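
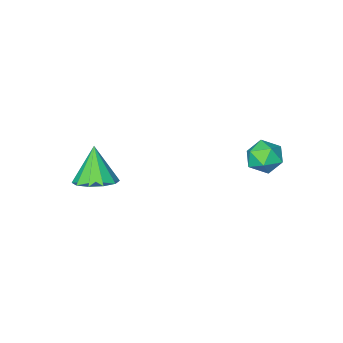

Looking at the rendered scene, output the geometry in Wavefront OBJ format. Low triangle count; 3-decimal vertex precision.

v 2.542 -1.348 1.193
v 3.396 -1.828 1.181
v 2.158 -2.072 2.807
v 3.487 -1.29 1.444
v 3.217 -0.774 1.61
v 2.688 -0.478 1.618
v 2.104 -0.514 1.463
v 1.687 -0.869 1.205
v 1.596 -1.407 0.942
v 1.866 -1.923 0.775
v 2.395 -2.219 0.768
v 2.979 -2.183 0.923
v -2.862 4.085 3.841
v -2.371 3.83 3.18
v -2.669 2.85 4.46
v -2.178 2.595 3.799
v -1.895 3.209 4.335
v -2.014 3.972 3.952
v -3.026 2.708 3.688
v -3.145 3.471 3.305
v -2.472 2.979 3.085
v -1.773 3.288 3.485
v -3.267 3.392 4.155
v -2.568 3.701 4.555
f 2 1 4
f 2 4 3
f 4 1 5
f 4 5 3
f 5 1 6
f 5 6 3
f 6 1 7
f 6 7 3
f 7 1 8
f 7 8 3
f 8 1 9
f 8 9 3
f 9 1 10
f 9 10 3
f 10 1 11
f 10 11 3
f 11 1 12
f 11 12 3
f 12 1 2
f 12 2 3
f 13 24 18
f 13 18 14
f 13 14 20
f 13 20 23
f 13 23 24
f 14 18 22
f 18 24 17
f 24 23 15
f 23 20 19
f 20 14 21
f 16 22 17
f 16 17 15
f 16 15 19
f 16 19 21
f 16 21 22
f 17 22 18
f 15 17 24
f 19 15 23
f 21 19 20
f 22 21 14



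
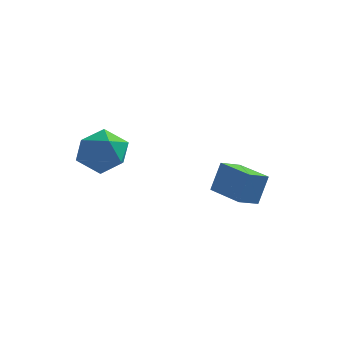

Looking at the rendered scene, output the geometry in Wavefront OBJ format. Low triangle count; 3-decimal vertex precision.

v 1.974 0.019 -2.504
v 2.283 0.468 -1.149
v 0.535 1.181 -2.56
v 0.844 1.63 -1.206
v 2.596 0.77 -2.894
v 2.905 1.219 -1.54
v 1.157 1.932 -2.951
v 1.466 2.381 -1.596
v -3.161 -2.324 0.219
v -2.629 -1.774 1.073
v -2.811 -3.946 1.047
v -2.279 -3.396 1.901
v -3.415 -3.299 1.776
v -3.631 -2.297 1.264
v -1.809 -3.423 0.856
v -2.025 -2.421 0.344
v -1.794 -2.453 1.466
v -2.786 -2.377 2.035
v -2.654 -3.343 0.085
v -3.646 -3.267 0.654
f 2 4 1
f 5 2 1
f 1 4 3
f 3 5 1
f 2 8 4
f 6 2 5
f 6 8 2
f 4 8 3
f 7 5 3
f 3 8 7
f 7 6 5
f 8 6 7
f 9 20 14
f 9 14 10
f 9 10 16
f 9 16 19
f 9 19 20
f 10 14 18
f 14 20 13
f 20 19 11
f 19 16 15
f 16 10 17
f 12 18 13
f 12 13 11
f 12 11 15
f 12 15 17
f 12 17 18
f 13 18 14
f 11 13 20
f 15 11 19
f 17 15 16
f 18 17 10



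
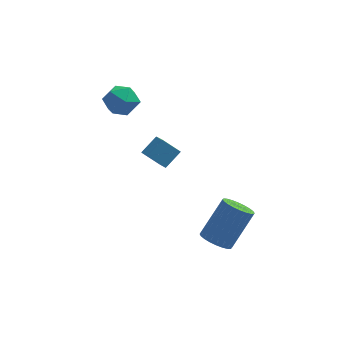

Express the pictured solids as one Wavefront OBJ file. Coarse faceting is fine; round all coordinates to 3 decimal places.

v 1.322 -4.123 -0.923
v 2.046 -4.269 -1.256
v 3.022 -3.362 0.469
v 2.298 -3.217 0.803
v 1.982 -3.981 -1.371
v 2.958 -3.074 0.355
v 1.817 -3.716 -1.417
v 2.793 -2.809 0.308
v 1.577 -3.512 -1.388
v 2.553 -2.605 0.337
v 1.298 -3.401 -1.289
v 2.274 -2.494 0.436
v 1.023 -3.401 -1.133
v 1.999 -2.494 0.592
v 0.793 -3.51 -0.946
v 1.77 -2.603 0.779
v 0.644 -3.713 -0.755
v 1.62 -2.806 0.97
v 0.598 -3.978 -0.589
v 1.574 -3.071 1.136
v 0.662 -4.266 -0.475
v 1.638 -3.359 1.251
v 0.827 -4.531 -0.428
v 1.803 -3.624 1.297
v 1.067 -4.735 -0.457
v 2.043 -3.828 1.268
v 1.346 -4.846 -0.556
v 2.322 -3.939 1.169
v 1.621 -4.846 -0.712
v 2.597 -3.939 1.013
v 1.85 -4.737 -0.899
v 2.827 -3.83 0.826
v 2 -4.534 -1.09
v 2.976 -3.627 0.635
v -3.664 2.787 4.306
v -2.79 2.817 3.869
v -3.89 1.323 3.751
v -3.016 1.353 3.314
v -3.074 1.319 4.29
v -2.934 2.224 4.633
v -3.746 1.916 2.987
v -3.606 2.821 3.33
v -2.84 2.279 3.054
v -2.425 1.91 3.859
v -4.255 2.23 3.761
v -3.84 1.861 4.566
v -2.217 -0.762 2.367
v -1.889 -1.622 2.851
v -1.57 -0.145 3.025
v -1.242 -1.005 3.509
v -1.378 -0.855 1.631
v -1.05 -1.715 2.115
v -0.731 -0.238 2.289
v -0.403 -1.098 2.773
f 2 1 5
f 2 5 3
f 3 5 6
f 3 6 4
f 5 1 7
f 5 7 6
f 6 7 8
f 6 8 4
f 7 1 9
f 7 9 8
f 8 9 10
f 8 10 4
f 9 1 11
f 9 11 10
f 10 11 12
f 10 12 4
f 11 1 13
f 11 13 12
f 12 13 14
f 12 14 4
f 13 1 15
f 13 15 14
f 14 15 16
f 14 16 4
f 15 1 17
f 15 17 16
f 16 17 18
f 16 18 4
f 17 1 19
f 17 19 18
f 18 19 20
f 18 20 4
f 19 1 21
f 19 21 20
f 20 21 22
f 20 22 4
f 21 1 23
f 21 23 22
f 22 23 24
f 22 24 4
f 23 1 25
f 23 25 24
f 24 25 26
f 24 26 4
f 25 1 27
f 25 27 26
f 26 27 28
f 26 28 4
f 27 1 29
f 27 29 28
f 28 29 30
f 28 30 4
f 29 1 31
f 29 31 30
f 30 31 32
f 30 32 4
f 31 1 33
f 31 33 32
f 32 33 34
f 32 34 4
f 33 1 2
f 33 2 34
f 34 2 3
f 34 3 4
f 35 46 40
f 35 40 36
f 35 36 42
f 35 42 45
f 35 45 46
f 36 40 44
f 40 46 39
f 46 45 37
f 45 42 41
f 42 36 43
f 38 44 39
f 38 39 37
f 38 37 41
f 38 41 43
f 38 43 44
f 39 44 40
f 37 39 46
f 41 37 45
f 43 41 42
f 44 43 36
f 48 50 47
f 51 48 47
f 47 50 49
f 49 51 47
f 48 54 50
f 52 48 51
f 52 54 48
f 50 54 49
f 53 51 49
f 49 54 53
f 53 52 51
f 54 52 53



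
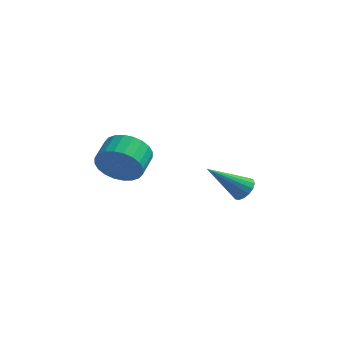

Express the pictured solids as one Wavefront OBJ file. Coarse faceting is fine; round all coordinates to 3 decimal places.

v -3.35 -0.203 1.095
v -2.873 0.02 0.21
v -2.813 1.125 0.52
v -3.29 0.903 1.405
v -3.258 0.07 0.106
v -3.198 1.175 0.416
v -3.657 0.078 0.153
v -3.597 1.184 0.463
v -4.009 0.044 0.343
v -3.949 1.15 0.653
v -4.261 -0.028 0.647
v -4.201 1.078 0.958
v -4.374 -0.126 1.02
v -4.314 0.979 1.33
v -4.332 -0.236 1.404
v -4.272 0.869 1.715
v -4.14 -0.341 1.741
v -4.08 0.764 2.052
v -3.827 -0.425 1.98
v -3.767 0.68 2.29
v -3.442 -0.475 2.084
v -3.382 0.63 2.394
v -3.043 -0.484 2.037
v -2.983 0.622 2.347
v -2.691 -0.45 1.847
v -2.631 0.656 2.157
v -2.439 -0.378 1.542
v -2.379 0.728 1.853
v -2.326 -0.279 1.17
v -2.266 0.826 1.48
v -2.368 -0.169 0.785
v -2.308 0.936 1.096
v -2.56 -0.064 0.448
v -2.5 1.041 0.759
v 1.758 -0.352 0.747
v 2.182 -0.649 1.029
v 0.442 -0.988 2.053
v 2.183 -0.395 1.154
v 2.086 -0.132 1.185
v 1.914 0.081 1.116
v 1.707 0.195 0.962
v 1.511 0.184 0.759
v 1.371 0.05 0.553
v 1.32 -0.176 0.392
v 1.369 -0.442 0.312
v 1.508 -0.688 0.331
v 1.703 -0.856 0.446
v 1.911 -0.909 0.63
v 2.084 -0.834 0.84
f 2 1 5
f 2 5 3
f 3 5 6
f 3 6 4
f 5 1 7
f 5 7 6
f 6 7 8
f 6 8 4
f 7 1 9
f 7 9 8
f 8 9 10
f 8 10 4
f 9 1 11
f 9 11 10
f 10 11 12
f 10 12 4
f 11 1 13
f 11 13 12
f 12 13 14
f 12 14 4
f 13 1 15
f 13 15 14
f 14 15 16
f 14 16 4
f 15 1 17
f 15 17 16
f 16 17 18
f 16 18 4
f 17 1 19
f 17 19 18
f 18 19 20
f 18 20 4
f 19 1 21
f 19 21 20
f 20 21 22
f 20 22 4
f 21 1 23
f 21 23 22
f 22 23 24
f 22 24 4
f 23 1 25
f 23 25 24
f 24 25 26
f 24 26 4
f 25 1 27
f 25 27 26
f 26 27 28
f 26 28 4
f 27 1 29
f 27 29 28
f 28 29 30
f 28 30 4
f 29 1 31
f 29 31 30
f 30 31 32
f 30 32 4
f 31 1 33
f 31 33 32
f 32 33 34
f 32 34 4
f 33 1 2
f 33 2 34
f 34 2 3
f 34 3 4
f 36 35 38
f 36 38 37
f 38 35 39
f 38 39 37
f 39 35 40
f 39 40 37
f 40 35 41
f 40 41 37
f 41 35 42
f 41 42 37
f 42 35 43
f 42 43 37
f 43 35 44
f 43 44 37
f 44 35 45
f 44 45 37
f 45 35 46
f 45 46 37
f 46 35 47
f 46 47 37
f 47 35 48
f 47 48 37
f 48 35 49
f 48 49 37
f 49 35 36
f 49 36 37



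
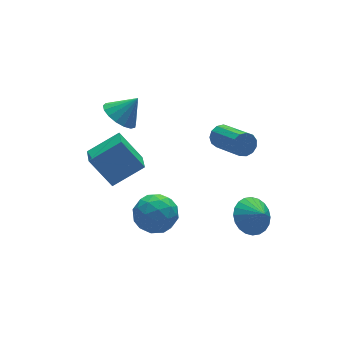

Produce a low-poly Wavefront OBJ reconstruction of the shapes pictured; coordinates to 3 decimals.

v -2.035 1.904 2.342
v -1.34 2.441 1.822
v -1.085 1.736 3.438
v -1.579 2.778 2.081
v -1.923 2.916 2.399
v -2.292 2.821 2.705
v -2.602 2.517 2.926
v -2.783 2.072 3.014
v -2.791 1.588 2.948
v -2.627 1.177 2.743
v -2.326 0.932 2.446
v -1.959 0.91 2.125
v -1.609 1.115 1.854
v -1.357 1.501 1.694
v -1.26 1.98 1.683
v 1.399 -2.018 2.379
v 1.685 -2.281 1.833
v 1.767 -4.226 2.815
v 1.481 -3.962 3.361
v 1.967 -2.159 2.052
v 2.049 -4.103 3.034
v 2.069 -1.991 2.375
v 2.15 -3.936 3.357
v 1.958 -1.833 2.699
v 2.04 -3.777 3.681
v 1.67 -1.732 2.922
v 1.751 -3.677 3.903
v 1.296 -1.723 2.972
v 1.377 -3.668 3.954
v 0.954 -1.807 2.834
v 1.036 -3.752 3.815
v 0.754 -1.958 2.551
v 0.836 -3.903 3.533
v 0.759 -2.128 2.214
v 0.841 -4.072 3.196
v 0.967 -2.263 1.93
v 1.049 -4.207 2.911
v 1.312 -2.32 1.788
v 1.394 -4.265 2.769
v -3.669 -0.29 -0.597
v -4.409 0.676 0.952
v -3.179 0.832 -1.063
v -3.919 1.798 0.486
v -2.041 -0.598 0.374
v -2.781 0.368 1.923
v -1.551 0.524 -0.092
v -2.291 1.49 1.457
v 2.353 -3.446 -3.409
v 3.427 -3.303 -3.599
v 2.587 -4.194 -2.651
v 3.357 -3.012 -3.291
v 3.134 -2.788 -3.001
v 2.792 -2.664 -2.773
v 2.383 -2.659 -2.642
v 1.97 -2.774 -2.627
v 1.615 -2.991 -2.732
v 1.372 -3.278 -2.939
v 1.279 -3.59 -3.219
v 1.349 -3.88 -3.527
v 1.572 -4.105 -3.817
v 1.913 -4.229 -4.045
v 2.322 -4.234 -4.176
v 2.735 -4.119 -4.191
v 3.09 -3.902 -4.086
v 3.333 -3.615 -3.879
v -4.038 -3.481 0.803
v -3.116 -2.79 0.7
v -3.304 -4.65 -0.46
v -2.382 -3.959 -0.563
v -2.554 -4.552 0.415
v -3.008 -3.83 1.196
v -3.412 -3.61 -0.956
v -3.866 -2.888 -0.175
v -2.729 -2.87 -0.387
v -2.199 -3.452 0.46
v -4.221 -3.988 -0.22
v -3.691 -4.57 0.627
v -3.642 -3.033 0.863
v -2.778 -4.407 -0.623
v -2.879 -4.756 -0.048
v -2.337 -4.35 -0.108
v -3.578 -3.644 1.154
v -3.036 -3.238 1.093
v -2.705 -4.274 0.925
v -3.384 -4.202 -0.853
v -2.842 -3.796 -0.914
v -4.083 -3.09 0.348
v -3.541 -2.684 0.288
v -3.715 -3.166 -0.685
v -2.872 -2.674 0.163
v -2.441 -3.361 -0.579
v -3.046 -3.156 -0.81
v -3.313 -2.731 -0.351
v -2.561 -3.016 0.661
v -2.129 -3.703 -0.082
v -2.23 -4.052 0.493
v -2.497 -3.627 0.952
v -2.333 -3.063 0.022
v -4.291 -3.737 0.322
v -3.859 -4.424 -0.421
v -3.923 -3.813 -0.712
v -4.19 -3.388 -0.253
v -3.979 -4.079 0.819
v -3.548 -4.766 0.077
v -3.107 -4.709 0.591
v -3.374 -4.284 1.05
v -4.087 -4.377 0.218
f 2 1 4
f 2 4 3
f 4 1 5
f 4 5 3
f 5 1 6
f 5 6 3
f 6 1 7
f 6 7 3
f 7 1 8
f 7 8 3
f 8 1 9
f 8 9 3
f 9 1 10
f 9 10 3
f 10 1 11
f 10 11 3
f 11 1 12
f 11 12 3
f 12 1 13
f 12 13 3
f 13 1 14
f 13 14 3
f 14 1 15
f 14 15 3
f 15 1 2
f 15 2 3
f 17 16 20
f 17 20 18
f 18 20 21
f 18 21 19
f 20 16 22
f 20 22 21
f 21 22 23
f 21 23 19
f 22 16 24
f 22 24 23
f 23 24 25
f 23 25 19
f 24 16 26
f 24 26 25
f 25 26 27
f 25 27 19
f 26 16 28
f 26 28 27
f 27 28 29
f 27 29 19
f 28 16 30
f 28 30 29
f 29 30 31
f 29 31 19
f 30 16 32
f 30 32 31
f 31 32 33
f 31 33 19
f 32 16 34
f 32 34 33
f 33 34 35
f 33 35 19
f 34 16 36
f 34 36 35
f 35 36 37
f 35 37 19
f 36 16 38
f 36 38 37
f 37 38 39
f 37 39 19
f 38 16 17
f 38 17 39
f 39 17 18
f 39 18 19
f 41 43 40
f 44 41 40
f 40 43 42
f 42 44 40
f 41 47 43
f 45 41 44
f 45 47 41
f 43 47 42
f 46 44 42
f 42 47 46
f 46 45 44
f 47 45 46
f 49 48 51
f 49 51 50
f 51 48 52
f 51 52 50
f 52 48 53
f 52 53 50
f 53 48 54
f 53 54 50
f 54 48 55
f 54 55 50
f 55 48 56
f 55 56 50
f 56 48 57
f 56 57 50
f 57 48 58
f 57 58 50
f 58 48 59
f 58 59 50
f 59 48 60
f 59 60 50
f 60 48 61
f 60 61 50
f 61 48 62
f 61 62 50
f 62 48 63
f 62 63 50
f 63 48 64
f 63 64 50
f 64 48 65
f 64 65 50
f 65 48 49
f 65 49 50
f 66 103 82
f 103 77 106
f 82 106 71
f 103 106 82
f 66 82 78
f 82 71 83
f 78 83 67
f 82 83 78
f 66 78 87
f 78 67 88
f 87 88 73
f 78 88 87
f 66 87 99
f 87 73 102
f 99 102 76
f 87 102 99
f 66 99 103
f 99 76 107
f 103 107 77
f 99 107 103
f 67 83 94
f 83 71 97
f 94 97 75
f 83 97 94
f 71 106 84
f 106 77 105
f 84 105 70
f 106 105 84
f 77 107 104
f 107 76 100
f 104 100 68
f 107 100 104
f 76 102 101
f 102 73 89
f 101 89 72
f 102 89 101
f 73 88 93
f 88 67 90
f 93 90 74
f 88 90 93
f 69 95 81
f 95 75 96
f 81 96 70
f 95 96 81
f 69 81 79
f 81 70 80
f 79 80 68
f 81 80 79
f 69 79 86
f 79 68 85
f 86 85 72
f 79 85 86
f 69 86 91
f 86 72 92
f 91 92 74
f 86 92 91
f 69 91 95
f 91 74 98
f 95 98 75
f 91 98 95
f 70 96 84
f 96 75 97
f 84 97 71
f 96 97 84
f 68 80 104
f 80 70 105
f 104 105 77
f 80 105 104
f 72 85 101
f 85 68 100
f 101 100 76
f 85 100 101
f 74 92 93
f 92 72 89
f 93 89 73
f 92 89 93
f 75 98 94
f 98 74 90
f 94 90 67
f 98 90 94



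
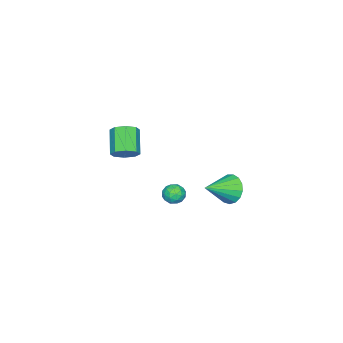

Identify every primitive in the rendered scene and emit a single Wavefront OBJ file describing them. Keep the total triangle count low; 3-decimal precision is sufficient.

v -3.636 0.807 -3.32
v -3.098 1.084 -4.103
v -2.104 0.093 -2.52
v -3.076 1.458 -3.813
v -3.182 1.682 -3.409
v -3.392 1.706 -2.985
v -3.658 1.524 -2.638
v -3.919 1.177 -2.447
v -4.115 0.746 -2.456
v -4.202 0.329 -2.663
v -4.158 0.021 -3.02
v -3.996 -0.107 -3.446
v -3.75 -0.026 -3.844
v -3.479 0.246 -4.121
v -3.244 0.647 -4.215
v 0.26 0.28 -1.241
v 0.701 0.295 -1.749
v 0.719 -0.635 -0.871
v 1.16 -0.62 -1.379
v 1.193 -0.158 -0.891
v 0.91 0.407 -1.12
v 0.51 -0.747 -1.5
v 0.227 -0.182 -1.729
v 0.856 -0.34 -1.91
v 1.278 0.024 -1.533
v 0.142 -0.364 -1.087
v 0.564 -0 -0.71
v 0.441 0.368 -1.528
v 0.979 -0.708 -1.092
v 0.999 -0.437 -0.805
v 1.258 -0.428 -1.104
v 0.563 0.434 -1.158
v 0.822 0.443 -1.456
v 1.112 0.176 -0.951
v 0.598 -0.783 -1.164
v 0.857 -0.774 -1.462
v 0.162 0.088 -1.516
v 0.421 0.097 -1.815
v 0.308 -0.516 -1.669
v 0.79 0.004 -1.921
v 1.06 -0.534 -1.703
v 0.678 -0.609 -1.774
v 0.512 -0.277 -1.909
v 1.039 0.218 -1.699
v 1.308 -0.321 -1.481
v 1.328 -0.049 -1.194
v 1.161 0.283 -1.329
v 1.129 -0.156 -1.793
v 0.112 -0.019 -1.139
v 0.381 -0.558 -0.921
v 0.259 -0.623 -1.291
v 0.092 -0.291 -1.426
v 0.36 0.194 -0.917
v 0.63 -0.344 -0.699
v 0.908 -0.063 -0.711
v 0.742 0.269 -0.846
v 0.291 -0.184 -0.827
v 3.333 -1.473 2.919
v 3.714 -1.18 3.507
v 2.668 -1.835 4.51
v 2.287 -2.127 3.921
v 3.3 -0.822 3.31
v 2.255 -1.477 4.313
v 2.906 -0.845 2.883
v 1.86 -1.5 3.886
v 2.761 -1.236 2.477
v 1.716 -1.891 3.48
v 2.952 -1.765 2.33
v 1.906 -2.42 3.333
v 3.365 -2.123 2.527
v 2.32 -2.778 3.53
v 3.76 -2.1 2.954
v 2.714 -2.755 3.957
v 3.904 -1.709 3.36
v 2.859 -2.364 4.363
f 2 1 4
f 2 4 3
f 4 1 5
f 4 5 3
f 5 1 6
f 5 6 3
f 6 1 7
f 6 7 3
f 7 1 8
f 7 8 3
f 8 1 9
f 8 9 3
f 9 1 10
f 9 10 3
f 10 1 11
f 10 11 3
f 11 1 12
f 11 12 3
f 12 1 13
f 12 13 3
f 13 1 14
f 13 14 3
f 14 1 15
f 14 15 3
f 15 1 2
f 15 2 3
f 16 53 32
f 53 27 56
f 32 56 21
f 53 56 32
f 16 32 28
f 32 21 33
f 28 33 17
f 32 33 28
f 16 28 37
f 28 17 38
f 37 38 23
f 28 38 37
f 16 37 49
f 37 23 52
f 49 52 26
f 37 52 49
f 16 49 53
f 49 26 57
f 53 57 27
f 49 57 53
f 17 33 44
f 33 21 47
f 44 47 25
f 33 47 44
f 21 56 34
f 56 27 55
f 34 55 20
f 56 55 34
f 27 57 54
f 57 26 50
f 54 50 18
f 57 50 54
f 26 52 51
f 52 23 39
f 51 39 22
f 52 39 51
f 23 38 43
f 38 17 40
f 43 40 24
f 38 40 43
f 19 45 31
f 45 25 46
f 31 46 20
f 45 46 31
f 19 31 29
f 31 20 30
f 29 30 18
f 31 30 29
f 19 29 36
f 29 18 35
f 36 35 22
f 29 35 36
f 19 36 41
f 36 22 42
f 41 42 24
f 36 42 41
f 19 41 45
f 41 24 48
f 45 48 25
f 41 48 45
f 20 46 34
f 46 25 47
f 34 47 21
f 46 47 34
f 18 30 54
f 30 20 55
f 54 55 27
f 30 55 54
f 22 35 51
f 35 18 50
f 51 50 26
f 35 50 51
f 24 42 43
f 42 22 39
f 43 39 23
f 42 39 43
f 25 48 44
f 48 24 40
f 44 40 17
f 48 40 44
f 59 58 62
f 59 62 60
f 60 62 63
f 60 63 61
f 62 58 64
f 62 64 63
f 63 64 65
f 63 65 61
f 64 58 66
f 64 66 65
f 65 66 67
f 65 67 61
f 66 58 68
f 66 68 67
f 67 68 69
f 67 69 61
f 68 58 70
f 68 70 69
f 69 70 71
f 69 71 61
f 70 58 72
f 70 72 71
f 71 72 73
f 71 73 61
f 72 58 74
f 72 74 73
f 73 74 75
f 73 75 61
f 74 58 59
f 74 59 75
f 75 59 60
f 75 60 61



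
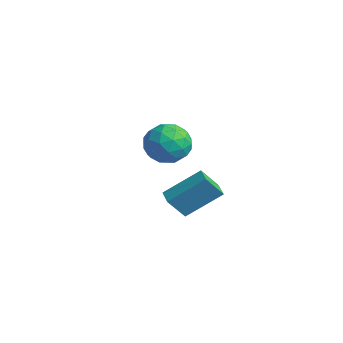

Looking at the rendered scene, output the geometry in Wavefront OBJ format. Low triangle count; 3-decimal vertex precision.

v -2.412 -0.449 -1.08
v -2.049 -1.012 -0.036
v -3.851 -1.828 -1.324
v -3.488 -2.391 -0.28
v -4.03 -1.276 -0.227
v -3.14 -0.424 -0.076
v -2.76 -2.416 -1.284
v -1.87 -1.564 -1.133
v -2.264 -2.228 -0.162
v -3.049 -1.524 0.491
v -2.851 -1.316 -1.851
v -3.636 -0.612 -1.198
v -2.104 -0.61 -0.537
v -3.796 -2.23 -0.823
v -4.114 -1.575 -0.792
v -3.901 -1.906 -0.178
v -2.746 -0.264 -0.561
v -2.532 -0.595 0.053
v -3.697 -0.75 -0.059
v -3.368 -2.245 -1.413
v -3.154 -2.576 -0.799
v -1.999 -0.934 -1.182
v -1.786 -1.265 -0.568
v -2.203 -2.09 -1.301
v -2.017 -1.655 0.003
v -2.863 -2.466 -0.14
v -2.435 -2.48 -0.73
v -1.912 -1.979 -0.642
v -2.478 -1.241 0.387
v -3.324 -2.052 0.244
v -3.643 -1.396 0.275
v -3.12 -0.896 0.363
v -2.604 -1.956 0.313
v -2.576 -0.788 -1.604
v -3.422 -1.599 -1.747
v -2.78 -1.944 -1.723
v -2.257 -1.444 -1.635
v -3.037 -0.374 -1.22
v -3.883 -1.185 -1.363
v -3.988 -0.861 -0.718
v -3.465 -0.36 -0.63
v -3.296 -0.884 -1.673
v 1.997 -3.596 -1.882
v 1.895 -4.434 -0.778
v 2.604 -2.03 -0.638
v 2.503 -2.868 0.466
v 2.817 -3.832 -1.986
v 2.716 -4.67 -0.882
v 3.425 -2.266 -0.742
v 3.323 -3.104 0.362
f 1 38 17
f 38 12 41
f 17 41 6
f 38 41 17
f 1 17 13
f 17 6 18
f 13 18 2
f 17 18 13
f 1 13 22
f 13 2 23
f 22 23 8
f 13 23 22
f 1 22 34
f 22 8 37
f 34 37 11
f 22 37 34
f 1 34 38
f 34 11 42
f 38 42 12
f 34 42 38
f 2 18 29
f 18 6 32
f 29 32 10
f 18 32 29
f 6 41 19
f 41 12 40
f 19 40 5
f 41 40 19
f 12 42 39
f 42 11 35
f 39 35 3
f 42 35 39
f 11 37 36
f 37 8 24
f 36 24 7
f 37 24 36
f 8 23 28
f 23 2 25
f 28 25 9
f 23 25 28
f 4 30 16
f 30 10 31
f 16 31 5
f 30 31 16
f 4 16 14
f 16 5 15
f 14 15 3
f 16 15 14
f 4 14 21
f 14 3 20
f 21 20 7
f 14 20 21
f 4 21 26
f 21 7 27
f 26 27 9
f 21 27 26
f 4 26 30
f 26 9 33
f 30 33 10
f 26 33 30
f 5 31 19
f 31 10 32
f 19 32 6
f 31 32 19
f 3 15 39
f 15 5 40
f 39 40 12
f 15 40 39
f 7 20 36
f 20 3 35
f 36 35 11
f 20 35 36
f 9 27 28
f 27 7 24
f 28 24 8
f 27 24 28
f 10 33 29
f 33 9 25
f 29 25 2
f 33 25 29
f 44 46 43
f 47 44 43
f 43 46 45
f 45 47 43
f 44 50 46
f 48 44 47
f 48 50 44
f 46 50 45
f 49 47 45
f 45 50 49
f 49 48 47
f 50 48 49



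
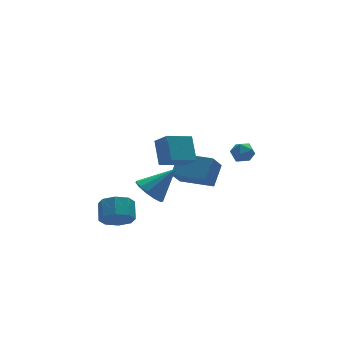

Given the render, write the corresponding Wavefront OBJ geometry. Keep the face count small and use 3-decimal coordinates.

v -1.575 2.645 -0.982
v -0.979 2.563 -1.611
v -0.265 2.455 0.282
v -1.008 3.042 -1.51
v -1.216 3.394 -1.241
v -1.539 3.509 -0.89
v -1.872 3.35 -0.568
v -2.112 2.966 -0.378
v -2.18 2.481 -0.38
v -2.057 2.048 -0.573
v -1.78 1.804 -0.896
v -1.438 1.827 -1.246
v -1.14 2.11 -1.513
v 1.728 2.323 -1.505
v 1.032 1.943 -0.591
v 0.705 3.795 -1.672
v 0.009 3.415 -0.758
v 2.511 2.965 -0.642
v 1.815 2.585 0.272
v 1.488 4.437 -0.809
v 0.792 4.057 0.105
v -3.616 1.945 -1.839
v -2.904 1.93 -2.302
v -2.511 2.74 -1.724
v -3.224 2.755 -1.261
v -3.355 2.327 -2.552
v -2.962 3.137 -1.973
v -3.959 2.501 -2.384
v -3.566 3.31 -1.806
v -4.362 2.348 -1.897
v -3.97 3.158 -1.319
v -4.329 1.96 -1.376
v -3.936 2.77 -0.798
v -3.878 1.563 -1.127
v -3.485 2.373 -0.548
v -3.274 1.39 -1.294
v -2.881 2.199 -0.716
v -2.87 1.542 -1.781
v -2.478 2.352 -1.203
v -2.307 0.314 2.404
v -2.072 -0.406 3.056
v -2.007 1.278 3.36
v -1.772 0.557 4.012
v -1.008 0.343 1.968
v -0.773 -0.378 2.62
v -0.708 1.306 2.924
v -0.473 0.586 3.576
v 2.764 2.128 1.194
v 3.268 1.737 1.328
v 2.352 1.383 0.572
v 2.856 0.992 0.706
v 2.419 1.132 1.17
v 2.674 1.592 1.554
v 2.946 1.528 0.346
v 3.201 1.988 0.73
v 3.38 1.366 0.804
v 3.055 1.121 1.313
v 2.565 1.999 0.587
v 2.24 1.754 1.096
f 2 1 4
f 2 4 3
f 4 1 5
f 4 5 3
f 5 1 6
f 5 6 3
f 6 1 7
f 6 7 3
f 7 1 8
f 7 8 3
f 8 1 9
f 8 9 3
f 9 1 10
f 9 10 3
f 10 1 11
f 10 11 3
f 11 1 12
f 11 12 3
f 12 1 13
f 12 13 3
f 13 1 2
f 13 2 3
f 15 17 14
f 18 15 14
f 14 17 16
f 16 18 14
f 15 21 17
f 19 15 18
f 19 21 15
f 17 21 16
f 20 18 16
f 16 21 20
f 20 19 18
f 21 19 20
f 23 22 26
f 23 26 24
f 24 26 27
f 24 27 25
f 26 22 28
f 26 28 27
f 27 28 29
f 27 29 25
f 28 22 30
f 28 30 29
f 29 30 31
f 29 31 25
f 30 22 32
f 30 32 31
f 31 32 33
f 31 33 25
f 32 22 34
f 32 34 33
f 33 34 35
f 33 35 25
f 34 22 36
f 34 36 35
f 35 36 37
f 35 37 25
f 36 22 38
f 36 38 37
f 37 38 39
f 37 39 25
f 38 22 23
f 38 23 39
f 39 23 24
f 39 24 25
f 41 43 40
f 44 41 40
f 40 43 42
f 42 44 40
f 41 47 43
f 45 41 44
f 45 47 41
f 43 47 42
f 46 44 42
f 42 47 46
f 46 45 44
f 47 45 46
f 48 59 53
f 48 53 49
f 48 49 55
f 48 55 58
f 48 58 59
f 49 53 57
f 53 59 52
f 59 58 50
f 58 55 54
f 55 49 56
f 51 57 52
f 51 52 50
f 51 50 54
f 51 54 56
f 51 56 57
f 52 57 53
f 50 52 59
f 54 50 58
f 56 54 55
f 57 56 49



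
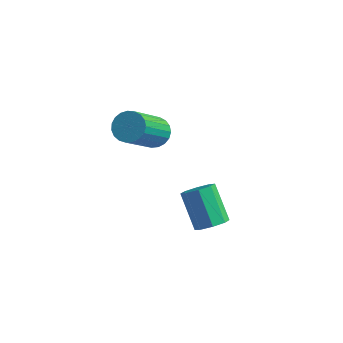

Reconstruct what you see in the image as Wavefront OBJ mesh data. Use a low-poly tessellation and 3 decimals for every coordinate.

v -1.777 2.941 -2.991
v -1.17 3.037 -2.813
v -1.376 1.555 -1.311
v -1.983 1.459 -1.489
v -1.301 3.211 -2.66
v -1.507 1.729 -1.157
v -1.514 3.338 -2.564
v -1.72 1.856 -1.061
v -1.772 3.396 -2.541
v -1.979 1.915 -1.039
v -2.032 3.376 -2.597
v -2.238 1.894 -1.095
v -2.247 3.28 -2.721
v -2.453 1.799 -1.219
v -2.381 3.126 -2.891
v -2.587 1.645 -1.389
v -2.411 2.94 -3.079
v -2.617 1.458 -1.577
v -2.331 2.754 -3.252
v -2.537 1.272 -1.749
v -2.155 2.6 -3.379
v -2.361 1.118 -1.877
v -1.914 2.505 -3.44
v -2.12 1.024 -1.937
v -1.649 2.486 -3.422
v -1.855 1.004 -1.92
v -1.406 2.545 -3.331
v -1.612 1.063 -1.828
v -1.228 2.672 -3.18
v -1.434 1.191 -1.678
v -1.144 2.847 -2.997
v -1.35 1.365 -1.495
v 2.477 -1.426 -2.256
v 2.912 -1.064 -2.129
v 2.119 -0.472 -1.097
v 1.683 -0.834 -1.224
v 2.637 -0.898 -2.435
v 1.844 -0.306 -1.403
v 2.268 -1.041 -2.637
v 1.475 -0.449 -1.605
v 2.021 -1.41 -2.615
v 1.228 -0.818 -1.583
v 2.041 -1.788 -2.383
v 1.248 -1.196 -1.351
v 2.316 -1.954 -2.077
v 1.523 -1.362 -1.045
v 2.685 -1.811 -1.875
v 1.892 -1.219 -0.843
v 2.932 -1.442 -1.897
v 2.139 -0.85 -0.865
f 2 1 5
f 2 5 3
f 3 5 6
f 3 6 4
f 5 1 7
f 5 7 6
f 6 7 8
f 6 8 4
f 7 1 9
f 7 9 8
f 8 9 10
f 8 10 4
f 9 1 11
f 9 11 10
f 10 11 12
f 10 12 4
f 11 1 13
f 11 13 12
f 12 13 14
f 12 14 4
f 13 1 15
f 13 15 14
f 14 15 16
f 14 16 4
f 15 1 17
f 15 17 16
f 16 17 18
f 16 18 4
f 17 1 19
f 17 19 18
f 18 19 20
f 18 20 4
f 19 1 21
f 19 21 20
f 20 21 22
f 20 22 4
f 21 1 23
f 21 23 22
f 22 23 24
f 22 24 4
f 23 1 25
f 23 25 24
f 24 25 26
f 24 26 4
f 25 1 27
f 25 27 26
f 26 27 28
f 26 28 4
f 27 1 29
f 27 29 28
f 28 29 30
f 28 30 4
f 29 1 31
f 29 31 30
f 30 31 32
f 30 32 4
f 31 1 2
f 31 2 32
f 32 2 3
f 32 3 4
f 34 33 37
f 34 37 35
f 35 37 38
f 35 38 36
f 37 33 39
f 37 39 38
f 38 39 40
f 38 40 36
f 39 33 41
f 39 41 40
f 40 41 42
f 40 42 36
f 41 33 43
f 41 43 42
f 42 43 44
f 42 44 36
f 43 33 45
f 43 45 44
f 44 45 46
f 44 46 36
f 45 33 47
f 45 47 46
f 46 47 48
f 46 48 36
f 47 33 49
f 47 49 48
f 48 49 50
f 48 50 36
f 49 33 34
f 49 34 50
f 50 34 35
f 50 35 36



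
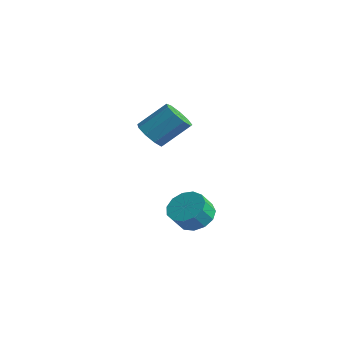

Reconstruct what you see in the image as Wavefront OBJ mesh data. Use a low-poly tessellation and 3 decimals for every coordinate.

v 0.567 -2.695 -1.872
v 1.471 -2.943 -2.119
v 1.518 -3.593 -1.296
v 0.613 -3.345 -1.048
v 1.516 -2.515 -1.783
v 1.562 -3.165 -0.96
v 1.259 -2.143 -1.475
v 1.306 -2.793 -0.652
v 0.782 -1.947 -1.293
v 0.829 -2.597 -0.47
v 0.237 -1.988 -1.295
v 0.284 -2.638 -0.472
v -0.203 -2.254 -1.48
v -0.156 -2.904 -0.656
v -0.399 -2.66 -1.789
v -0.352 -3.31 -0.965
v -0.289 -3.077 -2.124
v -0.242 -3.727 -1.301
v 0.093 -3.373 -2.38
v 0.14 -4.023 -1.556
v 0.626 -3.453 -2.474
v 0.673 -4.103 -1.65
v 1.139 -3.293 -2.377
v 1.186 -3.943 -1.553
v -0.733 -4.247 3.139
v -0.018 -4.193 2.701
v 0.607 -3.059 3.864
v -0.107 -3.113 4.301
v -0.392 -3.797 2.517
v 0.234 -2.663 3.679
v -0.925 -3.612 2.623
v -0.3 -2.478 3.786
v -1.369 -3.724 2.971
v -0.743 -2.59 4.133
v -1.514 -4.081 3.397
v -0.889 -2.947 4.56
v -1.294 -4.515 3.703
v -0.669 -3.381 4.865
v -0.812 -4.824 3.744
v -0.186 -3.69 4.907
v -0.292 -4.863 3.502
v 0.333 -3.729 4.665
v 0.022 -4.613 3.091
v 0.647 -3.479 4.253
f 2 1 5
f 2 5 3
f 3 5 6
f 3 6 4
f 5 1 7
f 5 7 6
f 6 7 8
f 6 8 4
f 7 1 9
f 7 9 8
f 8 9 10
f 8 10 4
f 9 1 11
f 9 11 10
f 10 11 12
f 10 12 4
f 11 1 13
f 11 13 12
f 12 13 14
f 12 14 4
f 13 1 15
f 13 15 14
f 14 15 16
f 14 16 4
f 15 1 17
f 15 17 16
f 16 17 18
f 16 18 4
f 17 1 19
f 17 19 18
f 18 19 20
f 18 20 4
f 19 1 21
f 19 21 20
f 20 21 22
f 20 22 4
f 21 1 23
f 21 23 22
f 22 23 24
f 22 24 4
f 23 1 2
f 23 2 24
f 24 2 3
f 24 3 4
f 26 25 29
f 26 29 27
f 27 29 30
f 27 30 28
f 29 25 31
f 29 31 30
f 30 31 32
f 30 32 28
f 31 25 33
f 31 33 32
f 32 33 34
f 32 34 28
f 33 25 35
f 33 35 34
f 34 35 36
f 34 36 28
f 35 25 37
f 35 37 36
f 36 37 38
f 36 38 28
f 37 25 39
f 37 39 38
f 38 39 40
f 38 40 28
f 39 25 41
f 39 41 40
f 40 41 42
f 40 42 28
f 41 25 43
f 41 43 42
f 42 43 44
f 42 44 28
f 43 25 26
f 43 26 44
f 44 26 27
f 44 27 28



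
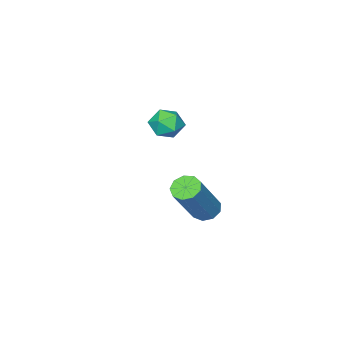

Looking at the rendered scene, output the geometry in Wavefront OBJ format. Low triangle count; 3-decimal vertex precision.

v -1.244 2.018 0.373
v -0.808 1.883 0.085
v 0.4 2.166 1.779
v -0.036 2.302 2.067
v -0.865 2.247 0.064
v 0.343 2.531 1.759
v -1.099 2.505 0.188
v 0.109 2.788 1.883
v -1.401 2.534 0.398
v -0.193 2.818 2.093
v -1.63 2.323 0.597
v -0.422 2.606 2.291
v -1.678 1.969 0.69
v -0.47 2.252 2.385
v -1.523 1.638 0.635
v -0.315 1.921 2.33
v -1.237 1.485 0.457
v -0.03 1.768 2.152
v -0.955 1.582 0.24
v 0.253 1.865 1.934
v -3.967 -1.723 1.699
v -3.614 -1.821 2.301
v -3.386 -2.579 1.219
v -3.033 -2.677 1.821
v -3.72 -2.832 1.786
v -4.078 -2.303 2.082
v -2.922 -2.097 1.438
v -3.28 -1.568 1.734
v -2.968 -2.052 2.139
v -3.461 -2.506 2.355
v -3.539 -1.894 1.165
v -4.032 -2.348 1.381
f 2 1 5
f 2 5 3
f 3 5 6
f 3 6 4
f 5 1 7
f 5 7 6
f 6 7 8
f 6 8 4
f 7 1 9
f 7 9 8
f 8 9 10
f 8 10 4
f 9 1 11
f 9 11 10
f 10 11 12
f 10 12 4
f 11 1 13
f 11 13 12
f 12 13 14
f 12 14 4
f 13 1 15
f 13 15 14
f 14 15 16
f 14 16 4
f 15 1 17
f 15 17 16
f 16 17 18
f 16 18 4
f 17 1 19
f 17 19 18
f 18 19 20
f 18 20 4
f 19 1 2
f 19 2 20
f 20 2 3
f 20 3 4
f 21 32 26
f 21 26 22
f 21 22 28
f 21 28 31
f 21 31 32
f 22 26 30
f 26 32 25
f 32 31 23
f 31 28 27
f 28 22 29
f 24 30 25
f 24 25 23
f 24 23 27
f 24 27 29
f 24 29 30
f 25 30 26
f 23 25 32
f 27 23 31
f 29 27 28
f 30 29 22



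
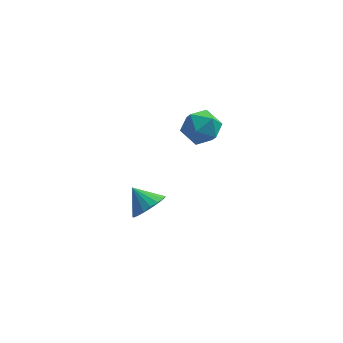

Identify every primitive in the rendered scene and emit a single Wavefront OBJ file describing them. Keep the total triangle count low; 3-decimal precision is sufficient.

v -0.084 -2.91 3.829
v 0.695 -3.425 3.221
v -1.335 -4.035 3.179
v -0.556 -4.55 2.571
v -0.549 -4.646 3.682
v 0.223 -3.95 4.083
v -0.863 -3.51 2.317
v -0.091 -2.814 2.718
v 0.213 -3.796 2.286
v 0.408 -4.498 3.13
v -1.048 -2.962 3.27
v -0.853 -3.664 4.114
v -2.886 -3.634 -3.345
v -2.068 -3.291 -2.802
v -3.774 -2.986 -2.415
v -2.139 -2.95 -3.108
v -2.358 -2.745 -3.46
v -2.682 -2.716 -3.789
v -3.046 -2.869 -4.031
v -3.378 -3.173 -4.137
v -3.613 -3.568 -4.085
v -3.704 -3.977 -3.888
v -3.633 -4.317 -3.582
v -3.414 -4.523 -3.23
v -3.09 -4.552 -2.901
v -2.726 -4.399 -2.659
v -2.393 -4.095 -2.553
v -2.158 -3.699 -2.605
f 1 12 6
f 1 6 2
f 1 2 8
f 1 8 11
f 1 11 12
f 2 6 10
f 6 12 5
f 12 11 3
f 11 8 7
f 8 2 9
f 4 10 5
f 4 5 3
f 4 3 7
f 4 7 9
f 4 9 10
f 5 10 6
f 3 5 12
f 7 3 11
f 9 7 8
f 10 9 2
f 14 13 16
f 14 16 15
f 16 13 17
f 16 17 15
f 17 13 18
f 17 18 15
f 18 13 19
f 18 19 15
f 19 13 20
f 19 20 15
f 20 13 21
f 20 21 15
f 21 13 22
f 21 22 15
f 22 13 23
f 22 23 15
f 23 13 24
f 23 24 15
f 24 13 25
f 24 25 15
f 25 13 26
f 25 26 15
f 26 13 27
f 26 27 15
f 27 13 28
f 27 28 15
f 28 13 14
f 28 14 15



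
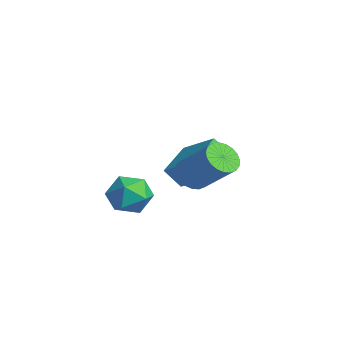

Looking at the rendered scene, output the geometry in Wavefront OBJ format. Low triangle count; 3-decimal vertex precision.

v -1.945 -2.703 -1.626
v -1.054 -2.357 -2.041
v -1.366 -4.283 -1.699
v -0.475 -3.937 -2.114
v -0.704 -3.724 -1.121
v -1.062 -2.747 -1.076
v -1.358 -3.893 -2.664
v -1.716 -2.916 -2.619
v -0.692 -3.093 -2.682
v -0.288 -2.989 -1.729
v -2.132 -3.651 -2.011
v -1.728 -3.547 -1.058
v -4.64 1.206 -2.663
v -4.97 0.583 -1.767
v -3.254 1.964 -1.625
v -3.585 1.342 -0.729
v -3.495 -0.162 -3.191
v -3.826 -0.784 -2.295
v -2.11 0.597 -2.153
v -2.44 -0.026 -1.257
v -0.296 -1.077 -0.767
v 0.269 -1.016 -1.33
v 1.601 -0.302 0.084
v 1.036 -0.363 0.647
v 0.124 -0.717 -1.345
v 1.456 -0.003 0.069
v -0.094 -0.48 -1.259
v 1.239 0.234 0.155
v -0.346 -0.346 -1.089
v 0.986 0.368 0.325
v -0.59 -0.339 -0.863
v 0.742 0.375 0.551
v -0.783 -0.459 -0.62
v 0.549 0.254 0.794
v -0.892 -0.687 -0.403
v 0.441 0.027 1.011
v -0.898 -0.981 -0.248
v 0.435 -0.267 1.166
v -0.8 -1.292 -0.184
v 0.533 -0.579 1.23
v -0.614 -1.566 -0.22
v 0.718 -0.853 1.194
v -0.374 -1.756 -0.351
v 0.958 -1.042 1.063
v -0.121 -1.828 -0.554
v 1.212 -1.114 0.86
v 0.103 -1.77 -0.793
v 1.435 -1.056 0.621
v 0.257 -1.592 -1.028
v 1.59 -0.878 0.386
v 0.316 -1.325 -1.218
v 1.648 -0.612 0.196
f 1 12 6
f 1 6 2
f 1 2 8
f 1 8 11
f 1 11 12
f 2 6 10
f 6 12 5
f 12 11 3
f 11 8 7
f 8 2 9
f 4 10 5
f 4 5 3
f 4 3 7
f 4 7 9
f 4 9 10
f 5 10 6
f 3 5 12
f 7 3 11
f 9 7 8
f 10 9 2
f 14 16 13
f 17 14 13
f 13 16 15
f 15 17 13
f 14 20 16
f 18 14 17
f 18 20 14
f 16 20 15
f 19 17 15
f 15 20 19
f 19 18 17
f 20 18 19
f 22 21 25
f 22 25 23
f 23 25 26
f 23 26 24
f 25 21 27
f 25 27 26
f 26 27 28
f 26 28 24
f 27 21 29
f 27 29 28
f 28 29 30
f 28 30 24
f 29 21 31
f 29 31 30
f 30 31 32
f 30 32 24
f 31 21 33
f 31 33 32
f 32 33 34
f 32 34 24
f 33 21 35
f 33 35 34
f 34 35 36
f 34 36 24
f 35 21 37
f 35 37 36
f 36 37 38
f 36 38 24
f 37 21 39
f 37 39 38
f 38 39 40
f 38 40 24
f 39 21 41
f 39 41 40
f 40 41 42
f 40 42 24
f 41 21 43
f 41 43 42
f 42 43 44
f 42 44 24
f 43 21 45
f 43 45 44
f 44 45 46
f 44 46 24
f 45 21 47
f 45 47 46
f 46 47 48
f 46 48 24
f 47 21 49
f 47 49 48
f 48 49 50
f 48 50 24
f 49 21 51
f 49 51 50
f 50 51 52
f 50 52 24
f 51 21 22
f 51 22 52
f 52 22 23
f 52 23 24



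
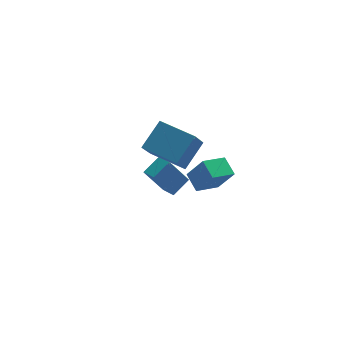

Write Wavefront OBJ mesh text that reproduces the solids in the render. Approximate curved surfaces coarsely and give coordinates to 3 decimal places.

v 2.312 -1.647 0.258
v 0.962 -2.153 0.671
v 2.095 -0.602 0.828
v 0.745 -1.108 1.242
v 2.995 -2.292 1.698
v 1.645 -2.798 2.112
v 2.778 -1.247 2.269
v 1.428 -1.753 2.682
v -0.109 -2.227 3.227
v 1.118 -1.38 4.453
v -1.56 -0.64 3.582
v -0.334 0.208 4.808
v 0.634 -1.228 1.792
v 1.86 -0.38 3.018
v -0.818 0.36 2.147
v 0.409 1.207 3.373
v 0.053 2.907 -2.12
v 1.098 3.449 -1.46
v -0.297 3.804 -2.303
v 0.748 4.347 -1.642
v 1.192 2.973 -3.978
v 2.237 3.516 -3.317
v 0.842 3.871 -4.16
v 1.887 4.413 -3.5
f 2 4 1
f 5 2 1
f 1 4 3
f 3 5 1
f 2 8 4
f 6 2 5
f 6 8 2
f 4 8 3
f 7 5 3
f 3 8 7
f 7 6 5
f 8 6 7
f 10 12 9
f 13 10 9
f 9 12 11
f 11 13 9
f 10 16 12
f 14 10 13
f 14 16 10
f 12 16 11
f 15 13 11
f 11 16 15
f 15 14 13
f 16 14 15
f 18 20 17
f 21 18 17
f 17 20 19
f 19 21 17
f 18 24 20
f 22 18 21
f 22 24 18
f 20 24 19
f 23 21 19
f 19 24 23
f 23 22 21
f 24 22 23



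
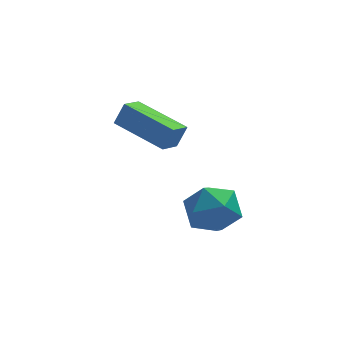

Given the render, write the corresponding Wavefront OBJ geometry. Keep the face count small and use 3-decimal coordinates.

v -1.015 3.24 0.756
v -0.664 3.35 1.522
v -0.473 3.821 0.425
v -0.123 3.931 1.192
v 0.283 1.809 0.368
v 0.633 1.919 1.135
v 0.824 2.39 0.038
v 1.175 2.5 0.804
v 1.491 0.575 -0.669
v 2.13 -0.117 -0.372
v 0.75 -0.503 -1.588
v 1.389 -1.195 -1.291
v 0.727 -0.83 -0.656
v 1.185 -0.163 -0.087
v 1.695 -0.457 -1.873
v 2.153 0.21 -1.304
v 2.257 -0.755 -1.116
v 1.658 -0.985 -0.364
v 1.222 0.365 -1.596
v 0.623 0.135 -0.844
f 2 4 1
f 5 2 1
f 1 4 3
f 3 5 1
f 2 8 4
f 6 2 5
f 6 8 2
f 4 8 3
f 7 5 3
f 3 8 7
f 7 6 5
f 8 6 7
f 9 20 14
f 9 14 10
f 9 10 16
f 9 16 19
f 9 19 20
f 10 14 18
f 14 20 13
f 20 19 11
f 19 16 15
f 16 10 17
f 12 18 13
f 12 13 11
f 12 11 15
f 12 15 17
f 12 17 18
f 13 18 14
f 11 13 20
f 15 11 19
f 17 15 16
f 18 17 10



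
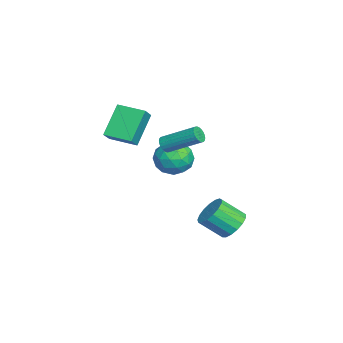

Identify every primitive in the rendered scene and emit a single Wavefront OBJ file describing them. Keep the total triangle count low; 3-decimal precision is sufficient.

v -1.654 4.278 -3.716
v -1.235 3.697 -4.399
v -1.226 2.42 -3.307
v -1.646 3.002 -2.624
v -0.866 3.892 -4.174
v -0.858 2.615 -3.082
v -0.678 4.175 -3.844
v -0.67 2.899 -2.752
v -0.713 4.482 -3.485
v -0.705 3.206 -2.393
v -0.964 4.743 -3.179
v -0.956 3.466 -2.087
v -1.373 4.897 -2.996
v -1.365 3.62 -1.903
v -1.847 4.909 -2.978
v -1.838 3.632 -1.885
v -2.276 4.777 -3.129
v -2.268 3.5 -2.037
v -2.563 4.53 -3.414
v -2.554 3.254 -2.322
v -2.641 4.226 -3.769
v -2.633 2.95 -2.677
v -2.494 3.934 -4.112
v -2.485 2.658 -3.02
v -2.154 3.721 -4.364
v -2.146 2.444 -3.272
v -1.7 3.635 -4.467
v -1.691 2.359 -3.375
v -1.662 0.646 2.271
v -1.424 0.355 2.66
v -0.941 2.164 3.717
v -1.178 2.454 3.329
v -1.263 0.389 2.529
v -0.78 2.197 3.586
v -1.162 0.461 2.359
v -0.679 2.27 3.416
v -1.137 0.562 2.175
v -0.654 2.37 3.233
v -1.192 0.675 2.006
v -0.709 2.484 3.064
v -1.318 0.784 1.878
v -0.835 2.593 2.935
v -1.497 0.872 1.809
v -1.014 2.68 2.867
v -1.701 0.925 1.811
v -1.218 2.734 2.868
v -1.899 0.936 1.883
v -1.416 2.745 2.94
v -2.06 0.903 2.014
v -1.577 2.711 3.071
v -2.161 0.83 2.184
v -1.678 2.639 3.241
v -2.186 0.73 2.367
v -1.703 2.538 3.425
v -2.131 0.616 2.536
v -1.648 2.425 3.594
v -2.005 0.507 2.665
v -1.522 2.316 3.722
v -1.826 0.42 2.733
v -1.343 2.228 3.791
v -1.622 0.366 2.732
v -1.139 2.175 3.789
v -4.91 1.014 0.698
v -4.127 1.906 0.65
v -3.873 0.034 -0.59
v -3.09 0.926 -0.638
v -3.176 0.263 0.344
v -3.817 0.869 1.141
v -4.183 1.071 -1.081
v -4.824 1.677 -0.284
v -3.677 1.941 -0.449
v -3.055 1.442 0.432
v -4.945 0.498 -0.372
v -4.323 -0.001 0.509
v -4.61 1.546 0.787
v -3.39 0.394 -0.727
v -3.441 0.004 -0.15
v -2.981 0.529 -0.178
v -4.428 0.936 1.075
v -3.967 1.461 1.047
v -3.409 0.495 0.868
v -4.033 0.479 -0.987
v -3.572 1.004 -1.015
v -5.019 1.411 0.238
v -4.559 1.936 0.21
v -4.591 1.445 -0.808
v -3.885 2.091 0.113
v -3.275 1.515 -0.644
v -3.917 1.6 -0.904
v -4.294 1.956 -0.436
v -3.519 1.798 0.631
v -2.909 1.221 -0.126
v -2.961 0.832 0.451
v -3.337 1.188 0.919
v -3.255 1.818 -0.015
v -5.091 0.719 0.186
v -4.481 0.142 -0.571
v -4.663 0.752 -0.859
v -5.039 1.108 -0.391
v -4.725 0.425 0.704
v -4.115 -0.151 -0.053
v -3.706 -0.016 0.496
v -4.083 0.34 0.964
v -4.745 0.122 0.075
v -2.771 -2.344 2.055
v -4.016 -1.698 3.698
v -2.194 -0.828 1.896
v -3.439 -0.182 3.539
v -1.961 -2.578 2.761
v -3.206 -1.932 4.404
v -1.384 -1.062 2.602
v -2.629 -0.416 4.245
f 2 1 5
f 2 5 3
f 3 5 6
f 3 6 4
f 5 1 7
f 5 7 6
f 6 7 8
f 6 8 4
f 7 1 9
f 7 9 8
f 8 9 10
f 8 10 4
f 9 1 11
f 9 11 10
f 10 11 12
f 10 12 4
f 11 1 13
f 11 13 12
f 12 13 14
f 12 14 4
f 13 1 15
f 13 15 14
f 14 15 16
f 14 16 4
f 15 1 17
f 15 17 16
f 16 17 18
f 16 18 4
f 17 1 19
f 17 19 18
f 18 19 20
f 18 20 4
f 19 1 21
f 19 21 20
f 20 21 22
f 20 22 4
f 21 1 23
f 21 23 22
f 22 23 24
f 22 24 4
f 23 1 25
f 23 25 24
f 24 25 26
f 24 26 4
f 25 1 27
f 25 27 26
f 26 27 28
f 26 28 4
f 27 1 2
f 27 2 28
f 28 2 3
f 28 3 4
f 30 29 33
f 30 33 31
f 31 33 34
f 31 34 32
f 33 29 35
f 33 35 34
f 34 35 36
f 34 36 32
f 35 29 37
f 35 37 36
f 36 37 38
f 36 38 32
f 37 29 39
f 37 39 38
f 38 39 40
f 38 40 32
f 39 29 41
f 39 41 40
f 40 41 42
f 40 42 32
f 41 29 43
f 41 43 42
f 42 43 44
f 42 44 32
f 43 29 45
f 43 45 44
f 44 45 46
f 44 46 32
f 45 29 47
f 45 47 46
f 46 47 48
f 46 48 32
f 47 29 49
f 47 49 48
f 48 49 50
f 48 50 32
f 49 29 51
f 49 51 50
f 50 51 52
f 50 52 32
f 51 29 53
f 51 53 52
f 52 53 54
f 52 54 32
f 53 29 55
f 53 55 54
f 54 55 56
f 54 56 32
f 55 29 57
f 55 57 56
f 56 57 58
f 56 58 32
f 57 29 59
f 57 59 58
f 58 59 60
f 58 60 32
f 59 29 61
f 59 61 60
f 60 61 62
f 60 62 32
f 61 29 30
f 61 30 62
f 62 30 31
f 62 31 32
f 63 100 79
f 100 74 103
f 79 103 68
f 100 103 79
f 63 79 75
f 79 68 80
f 75 80 64
f 79 80 75
f 63 75 84
f 75 64 85
f 84 85 70
f 75 85 84
f 63 84 96
f 84 70 99
f 96 99 73
f 84 99 96
f 63 96 100
f 96 73 104
f 100 104 74
f 96 104 100
f 64 80 91
f 80 68 94
f 91 94 72
f 80 94 91
f 68 103 81
f 103 74 102
f 81 102 67
f 103 102 81
f 74 104 101
f 104 73 97
f 101 97 65
f 104 97 101
f 73 99 98
f 99 70 86
f 98 86 69
f 99 86 98
f 70 85 90
f 85 64 87
f 90 87 71
f 85 87 90
f 66 92 78
f 92 72 93
f 78 93 67
f 92 93 78
f 66 78 76
f 78 67 77
f 76 77 65
f 78 77 76
f 66 76 83
f 76 65 82
f 83 82 69
f 76 82 83
f 66 83 88
f 83 69 89
f 88 89 71
f 83 89 88
f 66 88 92
f 88 71 95
f 92 95 72
f 88 95 92
f 67 93 81
f 93 72 94
f 81 94 68
f 93 94 81
f 65 77 101
f 77 67 102
f 101 102 74
f 77 102 101
f 69 82 98
f 82 65 97
f 98 97 73
f 82 97 98
f 71 89 90
f 89 69 86
f 90 86 70
f 89 86 90
f 72 95 91
f 95 71 87
f 91 87 64
f 95 87 91
f 106 108 105
f 109 106 105
f 105 108 107
f 107 109 105
f 106 112 108
f 110 106 109
f 110 112 106
f 108 112 107
f 111 109 107
f 107 112 111
f 111 110 109
f 112 110 111



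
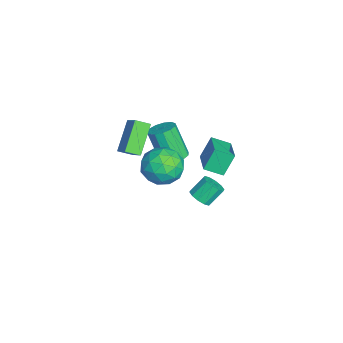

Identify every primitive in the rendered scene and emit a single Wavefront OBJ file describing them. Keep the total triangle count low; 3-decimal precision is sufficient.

v 3.148 -0.04 -1.666
v 3.756 0.174 -1.585
v 3.401 0.875 -0.773
v 2.792 0.66 -0.854
v 3.579 0.405 -1.862
v 3.223 1.106 -1.049
v 3.237 0.466 -2.064
v 2.881 1.167 -1.251
v 2.861 0.334 -2.114
v 2.506 1.034 -1.301
v 2.594 0.058 -1.993
v 2.239 0.759 -1.18
v 2.539 -0.255 -1.747
v 2.184 0.446 -0.935
v 2.717 -0.486 -1.471
v 2.361 0.215 -0.658
v 3.059 -0.547 -1.269
v 2.703 0.154 -0.456
v 3.434 -0.414 -1.219
v 3.079 0.286 -0.406
v 3.701 -0.139 -1.34
v 3.346 0.562 -0.527
v -3.59 0.64 -2.955
v -1.858 0.798 -2.417
v -3.537 1.685 -3.432
v -1.806 1.843 -2.894
v -3.154 0.057 -4.186
v -1.423 0.215 -3.648
v -3.102 1.102 -4.663
v -1.37 1.26 -4.125
v -3.447 -3.733 -1.392
v -2.478 -3.301 -0.543
v -3.494 -2.93 -1.749
v -2.524 -2.497 -0.899
v -2.056 -4.243 -2.721
v -1.086 -3.81 -1.871
v -2.102 -3.439 -3.077
v -1.133 -3.007 -2.228
v -3.394 -1.283 -4.475
v -2.851 -0.801 -4.116
v -3.483 -1.495 -2.226
v -4.026 -1.977 -2.585
v -3.234 -0.556 -4.154
v -3.867 -1.25 -2.265
v -3.668 -0.542 -4.295
v -4.301 -1.237 -2.405
v -4.015 -0.764 -4.492
v -4.648 -1.458 -2.603
v -4.165 -1.15 -4.684
v -4.797 -1.844 -2.794
v -4.07 -1.578 -4.809
v -4.702 -2.272 -2.92
v -3.76 -1.913 -4.829
v -4.392 -2.607 -2.939
v -3.334 -2.047 -4.736
v -3.966 -2.742 -2.846
v -2.927 -1.939 -4.56
v -3.559 -2.633 -2.67
v -2.668 -1.623 -4.357
v -3.301 -2.317 -2.467
v -2.64 -1.198 -4.191
v -3.272 -1.893 -2.302
v -0.994 -0.95 -2.469
v -0.056 -1.686 -2.772
v -2.244 -2.134 -3.468
v -1.306 -2.87 -3.771
v -1.689 -2.811 -2.603
v -0.916 -2.079 -1.986
v -1.384 -1.741 -4.254
v -0.611 -1.009 -3.637
v -0.297 -2.175 -3.875
v -0.485 -2.836 -2.855
v -1.815 -0.984 -3.385
v -2.003 -1.645 -2.365
v -0.415 -1.214 -2.533
v -1.885 -2.606 -3.707
v -2.11 -2.571 -3.021
v -1.559 -3.003 -3.199
v -0.921 -1.445 -2.071
v -0.369 -1.878 -2.249
v -1.33 -2.539 -2.15
v -1.931 -1.942 -3.991
v -1.379 -2.375 -4.169
v -0.741 -0.817 -3.041
v -0.19 -1.249 -3.219
v -0.97 -1.281 -4.09
v -0.005 -1.934 -3.36
v -0.74 -2.63 -3.947
v -0.786 -1.966 -4.23
v -0.331 -1.536 -3.868
v -0.116 -2.323 -2.76
v -0.851 -3.018 -3.347
v -1.076 -2.983 -2.661
v -0.622 -2.554 -2.298
v -0.258 -2.61 -3.408
v -1.449 -0.802 -2.893
v -2.184 -1.497 -3.48
v -1.678 -1.266 -3.942
v -1.224 -0.837 -3.579
v -1.56 -1.19 -2.293
v -2.295 -1.886 -2.88
v -1.969 -2.284 -2.372
v -1.514 -1.854 -2.01
v -2.042 -1.21 -2.832
f 2 1 5
f 2 5 3
f 3 5 6
f 3 6 4
f 5 1 7
f 5 7 6
f 6 7 8
f 6 8 4
f 7 1 9
f 7 9 8
f 8 9 10
f 8 10 4
f 9 1 11
f 9 11 10
f 10 11 12
f 10 12 4
f 11 1 13
f 11 13 12
f 12 13 14
f 12 14 4
f 13 1 15
f 13 15 14
f 14 15 16
f 14 16 4
f 15 1 17
f 15 17 16
f 16 17 18
f 16 18 4
f 17 1 19
f 17 19 18
f 18 19 20
f 18 20 4
f 19 1 21
f 19 21 20
f 20 21 22
f 20 22 4
f 21 1 2
f 21 2 22
f 22 2 3
f 22 3 4
f 24 26 23
f 27 24 23
f 23 26 25
f 25 27 23
f 24 30 26
f 28 24 27
f 28 30 24
f 26 30 25
f 29 27 25
f 25 30 29
f 29 28 27
f 30 28 29
f 32 34 31
f 35 32 31
f 31 34 33
f 33 35 31
f 32 38 34
f 36 32 35
f 36 38 32
f 34 38 33
f 37 35 33
f 33 38 37
f 37 36 35
f 38 36 37
f 40 39 43
f 40 43 41
f 41 43 44
f 41 44 42
f 43 39 45
f 43 45 44
f 44 45 46
f 44 46 42
f 45 39 47
f 45 47 46
f 46 47 48
f 46 48 42
f 47 39 49
f 47 49 48
f 48 49 50
f 48 50 42
f 49 39 51
f 49 51 50
f 50 51 52
f 50 52 42
f 51 39 53
f 51 53 52
f 52 53 54
f 52 54 42
f 53 39 55
f 53 55 54
f 54 55 56
f 54 56 42
f 55 39 57
f 55 57 56
f 56 57 58
f 56 58 42
f 57 39 59
f 57 59 58
f 58 59 60
f 58 60 42
f 59 39 61
f 59 61 60
f 60 61 62
f 60 62 42
f 61 39 40
f 61 40 62
f 62 40 41
f 62 41 42
f 63 100 79
f 100 74 103
f 79 103 68
f 100 103 79
f 63 79 75
f 79 68 80
f 75 80 64
f 79 80 75
f 63 75 84
f 75 64 85
f 84 85 70
f 75 85 84
f 63 84 96
f 84 70 99
f 96 99 73
f 84 99 96
f 63 96 100
f 96 73 104
f 100 104 74
f 96 104 100
f 64 80 91
f 80 68 94
f 91 94 72
f 80 94 91
f 68 103 81
f 103 74 102
f 81 102 67
f 103 102 81
f 74 104 101
f 104 73 97
f 101 97 65
f 104 97 101
f 73 99 98
f 99 70 86
f 98 86 69
f 99 86 98
f 70 85 90
f 85 64 87
f 90 87 71
f 85 87 90
f 66 92 78
f 92 72 93
f 78 93 67
f 92 93 78
f 66 78 76
f 78 67 77
f 76 77 65
f 78 77 76
f 66 76 83
f 76 65 82
f 83 82 69
f 76 82 83
f 66 83 88
f 83 69 89
f 88 89 71
f 83 89 88
f 66 88 92
f 88 71 95
f 92 95 72
f 88 95 92
f 67 93 81
f 93 72 94
f 81 94 68
f 93 94 81
f 65 77 101
f 77 67 102
f 101 102 74
f 77 102 101
f 69 82 98
f 82 65 97
f 98 97 73
f 82 97 98
f 71 89 90
f 89 69 86
f 90 86 70
f 89 86 90
f 72 95 91
f 95 71 87
f 91 87 64
f 95 87 91



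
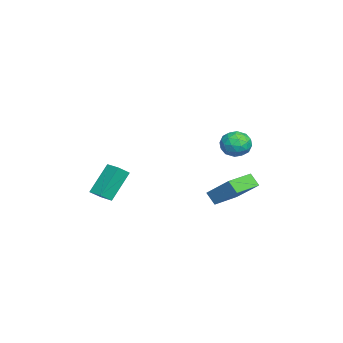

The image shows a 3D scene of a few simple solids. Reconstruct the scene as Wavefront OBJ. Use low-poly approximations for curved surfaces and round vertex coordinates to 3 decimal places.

v 2.719 2.845 -3.929
v 2.377 2.401 -3.29
v 1.332 3.845 -3.975
v 0.99 3.4 -3.336
v 3.51 4 -2.704
v 3.168 3.555 -2.065
v 2.123 4.999 -2.75
v 1.781 4.555 -2.111
v 1.406 -2.129 -2.284
v 1.883 -2.628 -1.737
v 2.01 -1.492 -2.229
v 2.486 -1.99 -1.682
v 2.374 -2.91 -3.838
v 2.85 -3.408 -3.291
v 2.977 -2.272 -3.783
v 3.454 -2.771 -3.236
v -0.198 4.248 -0.838
v 0.42 4.43 -0.234
v 0.4 2.97 -1.066
v 1.018 3.152 -0.462
v 0.181 3.021 -0.212
v -0.188 3.811 -0.071
v 1.008 3.589 -1.229
v 0.639 4.379 -1.088
v 1.166 4.023 -0.476
v 0.655 3.671 0.153
v 0.165 3.729 -1.453
v -0.346 3.377 -0.824
v 0.058 4.451 -0.516
v 0.762 2.949 -0.784
v 0.27 2.872 -0.637
v 0.633 2.979 -0.282
v -0.299 4.087 -0.42
v 0.064 4.194 -0.065
v -0.076 3.366 -0.052
v 0.756 3.206 -1.235
v 1.119 3.313 -0.88
v 0.187 4.421 -1.018
v 0.55 4.528 -0.663
v 0.896 4.034 -1.248
v 0.86 4.319 -0.303
v 1.212 3.568 -0.437
v 1.206 3.825 -0.888
v 0.989 4.289 -0.805
v 0.56 4.112 0.066
v 0.911 3.361 -0.067
v 0.419 3.284 0.08
v 0.202 3.748 0.162
v 0.998 3.873 -0.076
v -0.091 4.039 -1.233
v 0.26 3.288 -1.366
v 0.618 3.652 -1.462
v 0.401 4.116 -1.38
v -0.392 3.832 -0.863
v -0.04 3.081 -0.997
v -0.169 3.111 -0.495
v -0.386 3.575 -0.412
v -0.178 3.527 -1.224
f 2 4 1
f 5 2 1
f 1 4 3
f 3 5 1
f 2 8 4
f 6 2 5
f 6 8 2
f 4 8 3
f 7 5 3
f 3 8 7
f 7 6 5
f 8 6 7
f 10 12 9
f 13 10 9
f 9 12 11
f 11 13 9
f 10 16 12
f 14 10 13
f 14 16 10
f 12 16 11
f 15 13 11
f 11 16 15
f 15 14 13
f 16 14 15
f 17 54 33
f 54 28 57
f 33 57 22
f 54 57 33
f 17 33 29
f 33 22 34
f 29 34 18
f 33 34 29
f 17 29 38
f 29 18 39
f 38 39 24
f 29 39 38
f 17 38 50
f 38 24 53
f 50 53 27
f 38 53 50
f 17 50 54
f 50 27 58
f 54 58 28
f 50 58 54
f 18 34 45
f 34 22 48
f 45 48 26
f 34 48 45
f 22 57 35
f 57 28 56
f 35 56 21
f 57 56 35
f 28 58 55
f 58 27 51
f 55 51 19
f 58 51 55
f 27 53 52
f 53 24 40
f 52 40 23
f 53 40 52
f 24 39 44
f 39 18 41
f 44 41 25
f 39 41 44
f 20 46 32
f 46 26 47
f 32 47 21
f 46 47 32
f 20 32 30
f 32 21 31
f 30 31 19
f 32 31 30
f 20 30 37
f 30 19 36
f 37 36 23
f 30 36 37
f 20 37 42
f 37 23 43
f 42 43 25
f 37 43 42
f 20 42 46
f 42 25 49
f 46 49 26
f 42 49 46
f 21 47 35
f 47 26 48
f 35 48 22
f 47 48 35
f 19 31 55
f 31 21 56
f 55 56 28
f 31 56 55
f 23 36 52
f 36 19 51
f 52 51 27
f 36 51 52
f 25 43 44
f 43 23 40
f 44 40 24
f 43 40 44
f 26 49 45
f 49 25 41
f 45 41 18
f 49 41 45



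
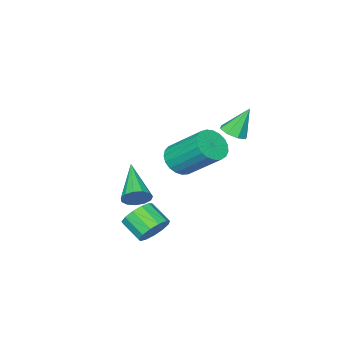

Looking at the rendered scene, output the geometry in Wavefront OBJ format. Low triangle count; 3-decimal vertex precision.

v -3.688 2.069 -0.243
v -3.186 1.802 0.051
v -4.292 2.371 1.063
v -3.123 2.281 -0.031
v -3.391 2.636 -0.237
v -3.833 2.658 -0.446
v -4.19 2.336 -0.537
v -4.253 1.857 -0.455
v -3.985 1.502 -0.249
v -3.543 1.48 -0.04
v -0.879 1.936 -0.851
v -0.426 1.547 -0.305
v -0.788 3.094 1.098
v -1.241 3.484 0.551
v -0.198 1.74 -0.459
v -0.56 3.288 0.943
v -0.087 1.968 -0.682
v -0.45 3.515 0.721
v -0.114 2.19 -0.934
v -0.476 3.738 0.469
v -0.273 2.368 -1.171
v -0.635 3.916 0.232
v -0.537 2.472 -1.354
v -0.899 4.019 0.049
v -0.859 2.483 -1.449
v -1.222 4.03 -0.046
v -1.186 2.399 -1.441
v -1.548 3.947 -0.038
v -1.459 2.235 -1.331
v -1.821 3.783 0.072
v -1.632 2.02 -1.138
v -1.994 3.568 0.264
v -1.674 1.79 -0.896
v -2.037 3.338 0.507
v -1.579 1.586 -0.646
v -1.942 3.133 0.757
v -1.364 1.442 -0.431
v -1.726 2.989 0.972
v -1.064 1.383 -0.289
v -1.426 2.931 1.114
v -0.732 1.42 -0.244
v -1.094 2.968 1.158
v 0.531 0.903 -3.047
v 0.832 1.05 -2.478
v -0.471 -0.663 -2.113
v 0.517 1.247 -2.484
v 0.206 1.336 -2.669
v -0.001 1.287 -2.974
v -0.04 1.116 -3.302
v 0.103 0.877 -3.549
v 0.381 0.647 -3.636
v 0.707 0.498 -3.537
v 0.977 0.477 -3.282
v 1.105 0.592 -2.952
v 1.051 0.805 -2.652
v 1.67 3.352 -3.303
v 2.17 3.686 -2.822
v 2.25 2.722 -2.236
v 1.75 2.388 -2.717
v 1.775 3.754 -2.655
v 1.855 2.791 -2.069
v 1.347 3.695 -2.694
v 1.427 2.732 -2.108
v 1.022 3.527 -2.926
v 1.102 2.564 -2.341
v 0.902 3.303 -3.278
v 0.982 2.34 -2.693
v 1.026 3.095 -3.638
v 1.106 2.131 -3.052
v 1.355 2.968 -3.891
v 1.435 2.005 -3.306
v 1.783 2.963 -3.958
v 1.863 2 -3.372
v 2.176 3.081 -3.816
v 2.256 2.118 -3.231
v 2.408 3.286 -3.512
v 2.488 2.322 -2.926
v 2.406 3.511 -3.141
v 2.486 2.548 -2.556
f 2 1 4
f 2 4 3
f 4 1 5
f 4 5 3
f 5 1 6
f 5 6 3
f 6 1 7
f 6 7 3
f 7 1 8
f 7 8 3
f 8 1 9
f 8 9 3
f 9 1 10
f 9 10 3
f 10 1 2
f 10 2 3
f 12 11 15
f 12 15 13
f 13 15 16
f 13 16 14
f 15 11 17
f 15 17 16
f 16 17 18
f 16 18 14
f 17 11 19
f 17 19 18
f 18 19 20
f 18 20 14
f 19 11 21
f 19 21 20
f 20 21 22
f 20 22 14
f 21 11 23
f 21 23 22
f 22 23 24
f 22 24 14
f 23 11 25
f 23 25 24
f 24 25 26
f 24 26 14
f 25 11 27
f 25 27 26
f 26 27 28
f 26 28 14
f 27 11 29
f 27 29 28
f 28 29 30
f 28 30 14
f 29 11 31
f 29 31 30
f 30 31 32
f 30 32 14
f 31 11 33
f 31 33 32
f 32 33 34
f 32 34 14
f 33 11 35
f 33 35 34
f 34 35 36
f 34 36 14
f 35 11 37
f 35 37 36
f 36 37 38
f 36 38 14
f 37 11 39
f 37 39 38
f 38 39 40
f 38 40 14
f 39 11 41
f 39 41 40
f 40 41 42
f 40 42 14
f 41 11 12
f 41 12 42
f 42 12 13
f 42 13 14
f 44 43 46
f 44 46 45
f 46 43 47
f 46 47 45
f 47 43 48
f 47 48 45
f 48 43 49
f 48 49 45
f 49 43 50
f 49 50 45
f 50 43 51
f 50 51 45
f 51 43 52
f 51 52 45
f 52 43 53
f 52 53 45
f 53 43 54
f 53 54 45
f 54 43 55
f 54 55 45
f 55 43 44
f 55 44 45
f 57 56 60
f 57 60 58
f 58 60 61
f 58 61 59
f 60 56 62
f 60 62 61
f 61 62 63
f 61 63 59
f 62 56 64
f 62 64 63
f 63 64 65
f 63 65 59
f 64 56 66
f 64 66 65
f 65 66 67
f 65 67 59
f 66 56 68
f 66 68 67
f 67 68 69
f 67 69 59
f 68 56 70
f 68 70 69
f 69 70 71
f 69 71 59
f 70 56 72
f 70 72 71
f 71 72 73
f 71 73 59
f 72 56 74
f 72 74 73
f 73 74 75
f 73 75 59
f 74 56 76
f 74 76 75
f 75 76 77
f 75 77 59
f 76 56 78
f 76 78 77
f 77 78 79
f 77 79 59
f 78 56 57
f 78 57 79
f 79 57 58
f 79 58 59



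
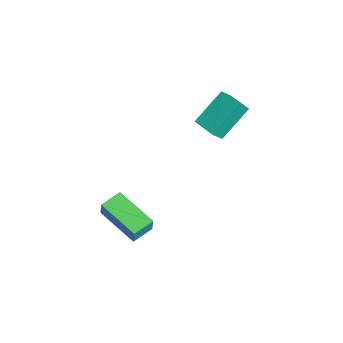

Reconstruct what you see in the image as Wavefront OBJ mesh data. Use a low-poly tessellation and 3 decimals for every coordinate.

v -0.247 -3.907 -2.129
v 0.028 -3.904 -1.262
v -0.806 -2.976 -1.956
v -0.531 -2.972 -1.088
v 1.511 -2.748 -2.692
v 1.786 -2.744 -1.824
v 0.952 -1.816 -2.518
v 1.227 -1.813 -1.651
v -0.635 0.393 3.325
v -1.278 1.694 4.612
v -0.909 0.872 2.705
v -1.552 2.173 3.992
v 0.452 0.967 3.288
v -0.191 2.268 4.575
v 0.178 1.446 2.668
v -0.465 2.747 3.955
f 2 4 1
f 5 2 1
f 1 4 3
f 3 5 1
f 2 8 4
f 6 2 5
f 6 8 2
f 4 8 3
f 7 5 3
f 3 8 7
f 7 6 5
f 8 6 7
f 10 12 9
f 13 10 9
f 9 12 11
f 11 13 9
f 10 16 12
f 14 10 13
f 14 16 10
f 12 16 11
f 15 13 11
f 11 16 15
f 15 14 13
f 16 14 15



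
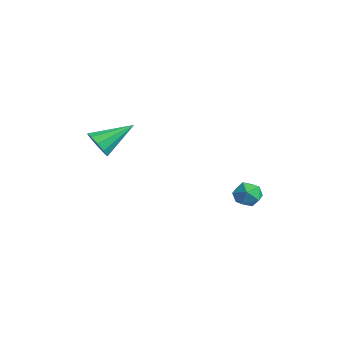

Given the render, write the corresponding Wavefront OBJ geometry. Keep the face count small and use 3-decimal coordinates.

v -1.974 -4.18 0.916
v -1.713 -4.599 1.608
v -1.806 -2.38 1.944
v -1.289 -4.477 1.323
v -1.127 -4.24 0.883
v -1.288 -3.981 0.455
v -1.711 -3.798 0.204
v -2.235 -3.761 0.224
v -2.659 -3.884 0.509
v -2.821 -4.12 0.949
v -2.66 -4.379 1.377
v -2.237 -4.562 1.629
v -0.126 3.081 -2.408
v 0.674 2.999 -2.203
v 0.006 2.101 -3.317
v 0.806 2.019 -3.112
v 0.215 1.792 -2.575
v 0.133 2.398 -2.013
v 0.547 2.702 -3.507
v 0.465 3.308 -2.945
v 1.09 2.765 -2.883
v 0.885 2.203 -2.306
v -0.205 2.897 -3.214
v -0.41 2.335 -2.637
f 2 1 4
f 2 4 3
f 4 1 5
f 4 5 3
f 5 1 6
f 5 6 3
f 6 1 7
f 6 7 3
f 7 1 8
f 7 8 3
f 8 1 9
f 8 9 3
f 9 1 10
f 9 10 3
f 10 1 11
f 10 11 3
f 11 1 12
f 11 12 3
f 12 1 2
f 12 2 3
f 13 24 18
f 13 18 14
f 13 14 20
f 13 20 23
f 13 23 24
f 14 18 22
f 18 24 17
f 24 23 15
f 23 20 19
f 20 14 21
f 16 22 17
f 16 17 15
f 16 15 19
f 16 19 21
f 16 21 22
f 17 22 18
f 15 17 24
f 19 15 23
f 21 19 20
f 22 21 14



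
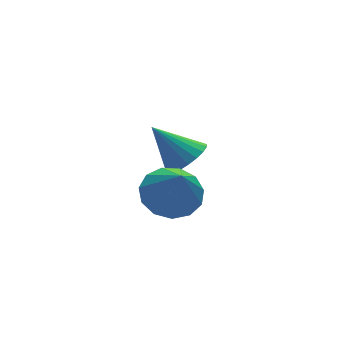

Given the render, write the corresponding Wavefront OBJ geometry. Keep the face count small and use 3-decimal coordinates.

v 1.888 -2.005 1.466
v 2.54 -2.656 1.132
v 1.732 -2.895 2.894
v 2.829 -2.272 1.403
v 2.819 -1.803 1.694
v 2.514 -1.398 1.912
v 2.01 -1.186 1.989
v 1.467 -1.234 1.9
v 1.058 -1.527 1.673
v 0.912 -1.972 1.38
v 1.076 -2.427 1.114
v 1.498 -2.749 0.96
v 2.044 -2.834 0.967
v 4.251 1.28 -0.075
v 4.722 1.954 -0.291
v 3.489 2.2 1.135
v 4.438 1.993 -0.499
v 4.123 1.908 -0.633
v 3.829 1.715 -0.671
v 3.608 1.446 -0.606
v 3.499 1.149 -0.449
v 3.519 0.875 -0.227
v 3.666 0.67 0.021
v 3.914 0.571 0.252
v 4.221 0.595 0.427
v 4.532 0.737 0.515
v 4.795 0.973 0.501
v 4.964 1.262 0.388
v 5.009 1.554 0.194
v 4.924 1.799 -0.046
f 2 1 4
f 2 4 3
f 4 1 5
f 4 5 3
f 5 1 6
f 5 6 3
f 6 1 7
f 6 7 3
f 7 1 8
f 7 8 3
f 8 1 9
f 8 9 3
f 9 1 10
f 9 10 3
f 10 1 11
f 10 11 3
f 11 1 12
f 11 12 3
f 12 1 13
f 12 13 3
f 13 1 2
f 13 2 3
f 15 14 17
f 15 17 16
f 17 14 18
f 17 18 16
f 18 14 19
f 18 19 16
f 19 14 20
f 19 20 16
f 20 14 21
f 20 21 16
f 21 14 22
f 21 22 16
f 22 14 23
f 22 23 16
f 23 14 24
f 23 24 16
f 24 14 25
f 24 25 16
f 25 14 26
f 25 26 16
f 26 14 27
f 26 27 16
f 27 14 28
f 27 28 16
f 28 14 29
f 28 29 16
f 29 14 30
f 29 30 16
f 30 14 15
f 30 15 16



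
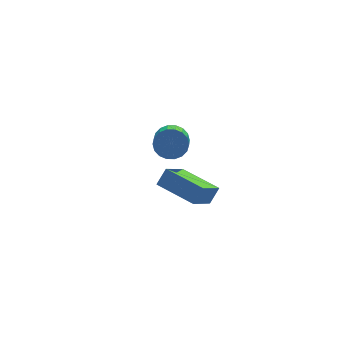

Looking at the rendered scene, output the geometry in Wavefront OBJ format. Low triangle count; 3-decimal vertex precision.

v -1.808 -1.845 1.104
v -1.343 -1.554 1.726
v -0.876 -0.981 0.004
v -0.411 -0.69 0.627
v -0.689 -3.27 0.933
v -0.224 -2.979 1.556
v 0.243 -2.406 -0.166
v 0.708 -2.115 0.456
v 0.139 3.17 -1.181
v 0.877 2.951 -1.178
v 0.619 2.09 -0.616
v -0.119 2.31 -0.619
v 0.854 3.143 -0.895
v 0.595 2.282 -0.333
v 0.688 3.34 -0.669
v 0.43 2.479 -0.107
v 0.414 3.504 -0.544
v 0.156 2.643 0.018
v 0.086 3.601 -0.545
v -0.172 2.741 0.017
v -0.232 3.614 -0.672
v -0.49 2.753 -0.11
v -0.476 3.538 -0.9
v -0.735 2.677 -0.339
v -0.599 3.39 -1.184
v -0.857 2.529 -0.622
v -0.575 3.198 -1.467
v -0.834 2.337 -0.905
v -0.41 3.001 -1.693
v -0.668 2.14 -1.131
v -0.136 2.837 -1.818
v -0.394 1.976 -1.256
v 0.192 2.739 -1.817
v -0.066 1.879 -1.255
v 0.51 2.727 -1.69
v 0.252 1.866 -1.128
v 0.755 2.803 -1.461
v 0.496 1.942 -0.9
f 2 4 1
f 5 2 1
f 1 4 3
f 3 5 1
f 2 8 4
f 6 2 5
f 6 8 2
f 4 8 3
f 7 5 3
f 3 8 7
f 7 6 5
f 8 6 7
f 10 9 13
f 10 13 11
f 11 13 14
f 11 14 12
f 13 9 15
f 13 15 14
f 14 15 16
f 14 16 12
f 15 9 17
f 15 17 16
f 16 17 18
f 16 18 12
f 17 9 19
f 17 19 18
f 18 19 20
f 18 20 12
f 19 9 21
f 19 21 20
f 20 21 22
f 20 22 12
f 21 9 23
f 21 23 22
f 22 23 24
f 22 24 12
f 23 9 25
f 23 25 24
f 24 25 26
f 24 26 12
f 25 9 27
f 25 27 26
f 26 27 28
f 26 28 12
f 27 9 29
f 27 29 28
f 28 29 30
f 28 30 12
f 29 9 31
f 29 31 30
f 30 31 32
f 30 32 12
f 31 9 33
f 31 33 32
f 32 33 34
f 32 34 12
f 33 9 35
f 33 35 34
f 34 35 36
f 34 36 12
f 35 9 37
f 35 37 36
f 36 37 38
f 36 38 12
f 37 9 10
f 37 10 38
f 38 10 11
f 38 11 12



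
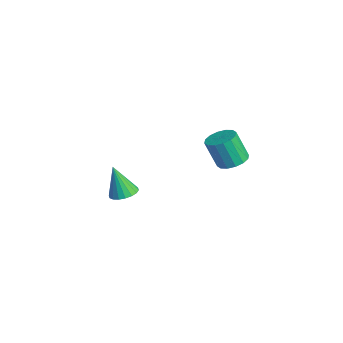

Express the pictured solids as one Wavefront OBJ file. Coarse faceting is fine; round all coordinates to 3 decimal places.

v 3.956 1.788 2.188
v 4.513 1.974 2.385
v 4.242 1.579 3.529
v 3.684 1.392 3.332
v 4.321 2.228 2.427
v 4.05 1.833 3.571
v 4.031 2.364 2.405
v 3.76 1.968 3.549
v 3.721 2.345 2.325
v 3.449 1.95 3.469
v 3.474 2.177 2.208
v 3.202 1.782 3.352
v 3.355 1.905 2.086
v 3.084 1.509 3.23
v 3.398 1.601 1.991
v 3.127 1.206 3.135
v 3.59 1.347 1.949
v 3.319 0.952 3.093
v 3.88 1.212 1.971
v 3.609 0.816 3.115
v 4.191 1.23 2.051
v 3.919 0.835 3.195
v 4.438 1.398 2.168
v 4.166 1.003 3.312
v 4.556 1.671 2.29
v 4.285 1.275 3.434
v -1.105 -0.776 -2.477
v -0.517 -0.888 -2.362
v -1.435 -1.104 -1.103
v -0.54 -0.624 -2.305
v -0.676 -0.39 -2.282
v -0.897 -0.232 -2.297
v -1.159 -0.183 -2.348
v -1.41 -0.251 -2.425
v -1.601 -0.423 -2.512
v -1.694 -0.665 -2.591
v -1.67 -0.929 -2.649
v -1.535 -1.163 -2.672
v -1.314 -1.321 -2.656
v -1.052 -1.37 -2.605
v -0.801 -1.302 -2.529
v -0.61 -1.13 -2.442
f 2 1 5
f 2 5 3
f 3 5 6
f 3 6 4
f 5 1 7
f 5 7 6
f 6 7 8
f 6 8 4
f 7 1 9
f 7 9 8
f 8 9 10
f 8 10 4
f 9 1 11
f 9 11 10
f 10 11 12
f 10 12 4
f 11 1 13
f 11 13 12
f 12 13 14
f 12 14 4
f 13 1 15
f 13 15 14
f 14 15 16
f 14 16 4
f 15 1 17
f 15 17 16
f 16 17 18
f 16 18 4
f 17 1 19
f 17 19 18
f 18 19 20
f 18 20 4
f 19 1 21
f 19 21 20
f 20 21 22
f 20 22 4
f 21 1 23
f 21 23 22
f 22 23 24
f 22 24 4
f 23 1 25
f 23 25 24
f 24 25 26
f 24 26 4
f 25 1 2
f 25 2 26
f 26 2 3
f 26 3 4
f 28 27 30
f 28 30 29
f 30 27 31
f 30 31 29
f 31 27 32
f 31 32 29
f 32 27 33
f 32 33 29
f 33 27 34
f 33 34 29
f 34 27 35
f 34 35 29
f 35 27 36
f 35 36 29
f 36 27 37
f 36 37 29
f 37 27 38
f 37 38 29
f 38 27 39
f 38 39 29
f 39 27 40
f 39 40 29
f 40 27 41
f 40 41 29
f 41 27 42
f 41 42 29
f 42 27 28
f 42 28 29

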